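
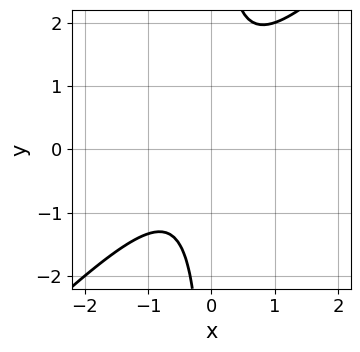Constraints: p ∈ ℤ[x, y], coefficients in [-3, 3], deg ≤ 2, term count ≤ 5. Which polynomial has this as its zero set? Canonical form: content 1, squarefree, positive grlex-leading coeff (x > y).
The degree is 2 — a generic line meets the curve in up to 2 points.
From the axis intercepts and sections: no y-intercept at any integer in the box; it misses every integer gridline on the x-axis.
Assembling these constraints gives the stated polynomial.

3*x^2 - 3*x*y + x + 2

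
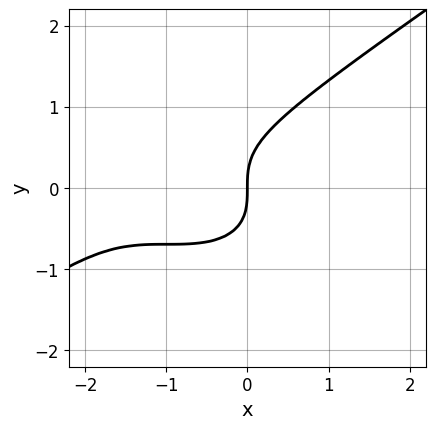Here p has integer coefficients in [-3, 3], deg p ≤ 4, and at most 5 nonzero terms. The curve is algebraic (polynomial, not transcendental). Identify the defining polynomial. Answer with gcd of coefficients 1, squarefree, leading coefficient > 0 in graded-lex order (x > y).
x^3 - 3*y^3 + 3*x^2 + 3*x

(a) deg p = 3. A generic line meets the curve in up to 3 points.
(b) From the visible intercepts: it meets the y-axis at y = 0 (among the integer gridlines); it crosses the x-axis at the gridline x = 0.
(c) Fitting integer coefficients to these (and the overall shape) gives p.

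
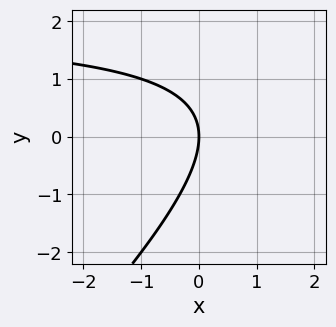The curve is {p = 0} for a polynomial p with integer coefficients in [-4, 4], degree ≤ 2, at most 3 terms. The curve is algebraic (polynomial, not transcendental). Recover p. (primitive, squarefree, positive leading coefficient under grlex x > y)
(a) Degree: the shape is more complex than any degree-1 curve, so deg p = 2.
(b) From the axis intercepts and sections: it crosses the y-axis at the gridline y = 0; it meets the x-axis at x = 0 (among the integer gridlines).
(c) Together with the visible shape, these determine p as stated.

x*y - y^2 - 2*x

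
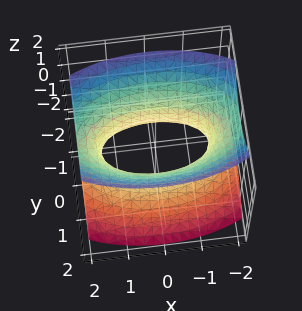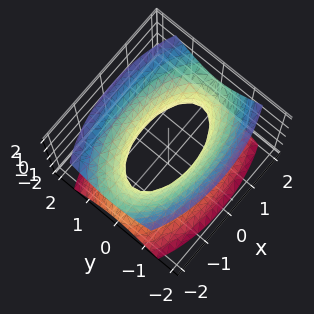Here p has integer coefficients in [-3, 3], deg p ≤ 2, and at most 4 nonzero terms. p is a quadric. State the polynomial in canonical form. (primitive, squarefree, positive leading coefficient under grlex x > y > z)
x^2 + 3*y^2 - 2*z^2 - 2

deg p = 2. One connected sheet with a waist; a quadric.
Symmetries: it's symmetric under z → −z, forcing even powers of z; the x ↦ −x reflection is a symmetry, so x appears only in even powers; the y ↦ −y reflection is a symmetry, so y appears only in even powers.
Observable constraints: it misses every integer gridline on the z-axis.
Fitting integer coefficients to these (and the overall shape) gives p.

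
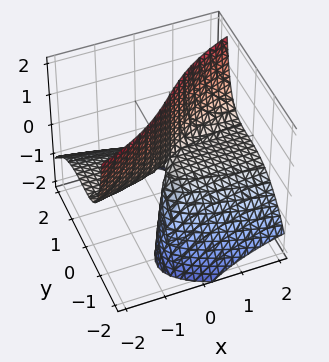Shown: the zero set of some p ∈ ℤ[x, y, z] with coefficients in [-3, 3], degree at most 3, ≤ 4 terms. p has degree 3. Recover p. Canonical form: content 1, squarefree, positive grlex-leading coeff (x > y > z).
1. deg p = 3.
2. From the visible intercepts: the visible x-axis segment lies entirely on the surface; it crosses the y-axis at the gridline y = 0; the visible z-axis segment lies entirely on the surface.
3. The integer polynomial consistent with all of this is the stated p.

y^3 - 2*x*z + 2*y*z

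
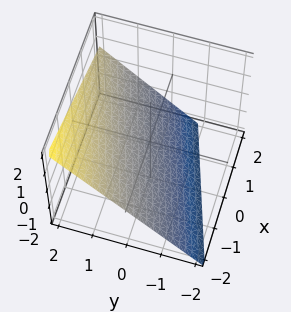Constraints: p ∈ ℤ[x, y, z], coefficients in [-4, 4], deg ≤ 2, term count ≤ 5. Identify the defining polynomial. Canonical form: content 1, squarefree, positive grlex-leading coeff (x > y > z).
x - 3*y + 3*z + 2

1. Degree: the surface is flat (a plane), so deg p = 1.
2. Against the integer gridlines: it meets the x-axis at x = -2 (among the integer gridlines).
3. Together with the visible shape, these determine p as stated.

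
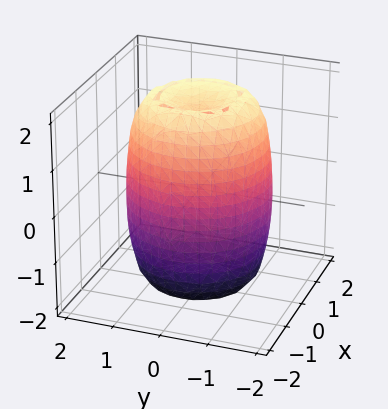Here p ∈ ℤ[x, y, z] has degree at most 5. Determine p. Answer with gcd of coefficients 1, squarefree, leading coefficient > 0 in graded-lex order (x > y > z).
First, the degree is 4 — the shape is more complex than any degree-3 surface.
Then, symmetries: the surface is invariant under rotation about z: p = q(x² + y², z).
Then, observable constraints: a circular section at z = -1 has radius between 1 and 2.
Finally, together with the visible shape, these determine p as stated.

2*x^4 + 4*x^2*y^2 + 2*y^4 - 3*x^2 - 3*y^2 + z^2 - 3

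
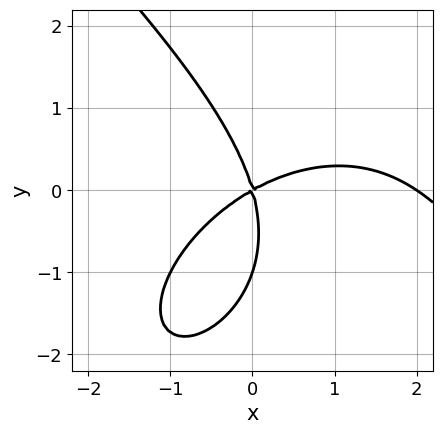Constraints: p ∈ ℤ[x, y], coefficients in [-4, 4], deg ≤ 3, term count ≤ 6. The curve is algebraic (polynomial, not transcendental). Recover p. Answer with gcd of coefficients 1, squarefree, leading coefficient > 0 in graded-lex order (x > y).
The degree is 3 — the shape is more complex than any degree-2 curve.
Checking where it meets the axes: among the integer gridlines, it crosses the y-axis at y ∈ {-1, 0}; among the integer gridlines, it crosses the x-axis at x ∈ {0, 2}.
Assembling these constraints gives the stated polynomial.

x^3 + y^3 - 2*x^2 + 3*x*y + y^2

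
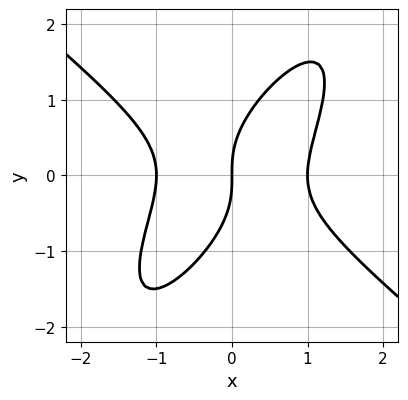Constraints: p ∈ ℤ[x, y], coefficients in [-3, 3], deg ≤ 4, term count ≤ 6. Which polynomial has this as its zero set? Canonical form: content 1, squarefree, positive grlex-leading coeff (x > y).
3*x^3 - 3*x*y^2 + 2*y^3 - 3*x

First, the degree is 3 — the shape is more complex than any degree-2 curve.
Then, observable constraints: the x-axis gridline crossings are at x ∈ {-1, 0, 1}; one y-axis crossing is at y = 0.
Finally, solving for integer coefficients yields p as stated.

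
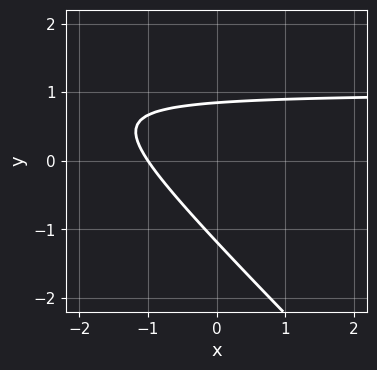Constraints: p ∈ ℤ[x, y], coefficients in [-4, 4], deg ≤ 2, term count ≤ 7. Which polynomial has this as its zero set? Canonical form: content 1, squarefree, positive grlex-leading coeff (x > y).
3*x*y + 3*y^2 - 3*x + y - 3

Degree: no degree-1 curve has this shape, so deg p = 2.
Reading off the gridlines: it meets the x-axis at x = -1 (among the integer gridlines).
These observations pin down the coefficients.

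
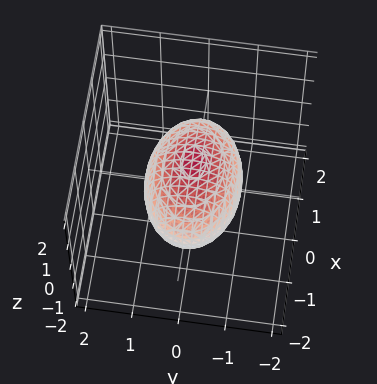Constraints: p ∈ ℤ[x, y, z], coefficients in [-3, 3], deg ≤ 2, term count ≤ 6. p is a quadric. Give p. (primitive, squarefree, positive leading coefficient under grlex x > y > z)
x^2 + 2*y^2 + 2*z^2 - 2

1. The degree is 2 — bounded and convex; a quadric.
2. Symmetries: it's symmetric under z → −z, forcing even powers of z; mirror symmetry y ↦ −y ⇒ only even powers of y; the x ↦ −x reflection is a symmetry, so x appears only in even powers.
3. Observable constraints: the y-axis gridline crossings are at y ∈ {-1, 1}; the z-axis gridline crossings are at z ∈ {-1, 1}.
4. Fitting integer coefficients to these (and the overall shape) gives p.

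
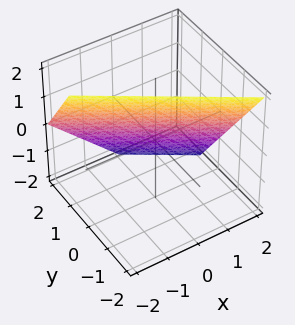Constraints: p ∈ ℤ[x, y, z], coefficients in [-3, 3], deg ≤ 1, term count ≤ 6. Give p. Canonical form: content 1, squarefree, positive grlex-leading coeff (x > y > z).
2*x + 3*y + 2*z - 2

1. The degree is 1 — every cross-section is a straight line — this is a plane.
2. Checking where it meets the axes: one z-axis crossing is at z = 1; it crosses the x-axis at the gridline x = 1.
3. These observations pin down the coefficients.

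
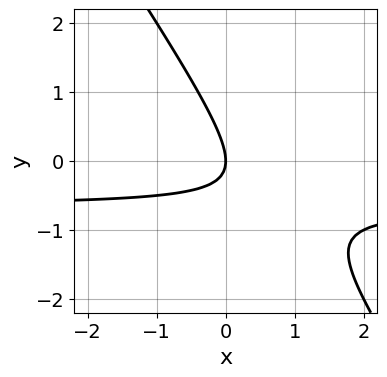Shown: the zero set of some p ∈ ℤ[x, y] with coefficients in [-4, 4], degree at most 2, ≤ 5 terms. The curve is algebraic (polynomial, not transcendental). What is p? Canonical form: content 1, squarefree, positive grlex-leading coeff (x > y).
3*x*y + 2*y^2 + 2*x

deg p = 2.
From the visible intercepts: it meets the x-axis at x = 0 (among the integer gridlines); it meets the y-axis at y = 0 (among the integer gridlines).
Fitting integer coefficients to these (and the overall shape) gives p.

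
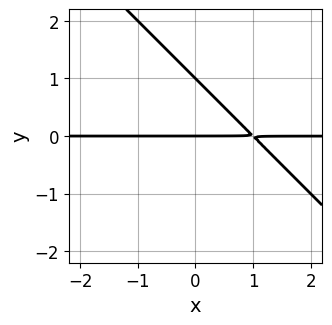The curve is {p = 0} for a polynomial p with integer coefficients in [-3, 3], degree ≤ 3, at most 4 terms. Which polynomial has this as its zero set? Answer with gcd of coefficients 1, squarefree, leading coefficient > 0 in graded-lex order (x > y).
(a) The degree is 2 — no degree-1 curve has this shape.
(b) Checking where it meets the axes: among the integer gridlines, it crosses the y-axis at y ∈ {0, 1}; every point of the x-axis in the box is on the curve.
(c) Fitting integer coefficients to these (and the overall shape) gives p.

x*y + y^2 - y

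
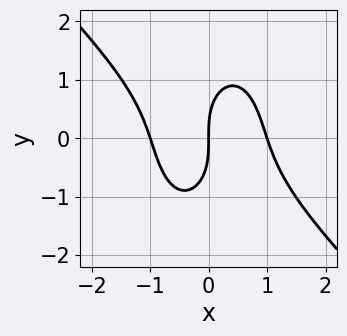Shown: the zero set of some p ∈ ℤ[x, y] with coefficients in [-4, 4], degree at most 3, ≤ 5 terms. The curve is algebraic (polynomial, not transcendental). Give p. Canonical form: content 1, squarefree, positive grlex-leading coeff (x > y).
The degree is 3 — a generic line meets the curve in up to 3 points.
Observable constraints: the x-axis gridline crossings are at x ∈ {-1, 0, 1}; it crosses the y-axis at the gridline y = 0.
Matching integer coefficients to the picture gives p.

3*x^3 + 2*x^2*y + y^3 - 3*x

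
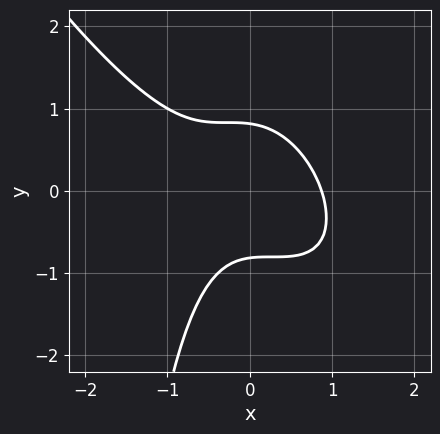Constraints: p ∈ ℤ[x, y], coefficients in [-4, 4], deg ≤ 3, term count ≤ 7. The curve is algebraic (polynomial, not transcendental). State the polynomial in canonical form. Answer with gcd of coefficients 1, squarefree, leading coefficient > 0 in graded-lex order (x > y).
3*x^3 + 3*x^2*y + x*y^2 + 3*y^2 - 2

(a) The degree is 3 — the shape is more complex than any degree-2 curve.
(b) The integer polynomial consistent with all of this is the stated p.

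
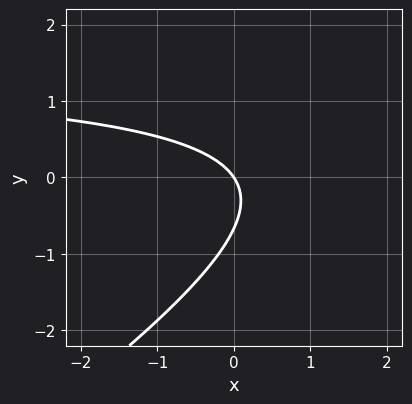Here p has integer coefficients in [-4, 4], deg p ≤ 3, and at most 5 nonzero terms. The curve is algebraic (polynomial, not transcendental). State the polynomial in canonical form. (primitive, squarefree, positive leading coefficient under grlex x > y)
1. Degree: no degree-1 curve has this shape, so deg p = 2.
2. Reading off the gridlines: it meets the x-axis at x = 0 (among the integer gridlines); one y-axis crossing is at y = 0.
3. Matching integer coefficients to the picture gives p.

2*x*y - 3*y^2 - 3*x - 2*y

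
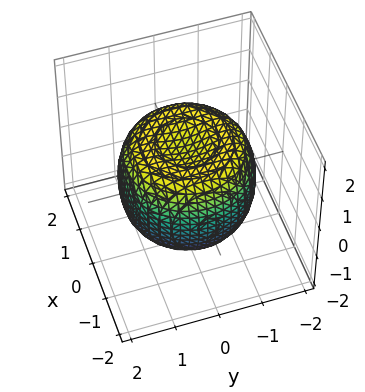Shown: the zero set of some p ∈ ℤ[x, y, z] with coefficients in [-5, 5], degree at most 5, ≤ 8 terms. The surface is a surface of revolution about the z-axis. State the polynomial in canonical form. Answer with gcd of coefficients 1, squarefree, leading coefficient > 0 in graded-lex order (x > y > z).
2*x^4 + 4*x^2*y^2 + 2*y^4 - 3*x^2 - 3*y^2 + 3*z^2 - 3

The degree is 4 — no degree-3 surface has this shape.
Symmetry: every cross-section ⟂ z is a circle, so x, y appear only via x² + y².
From the axis intercepts and sections: the z-axis gridline crossings are at z ∈ {-1, 1}; a circular section at z = 1 has radius between 1 and 2.
Fitting integer coefficients to these (and the overall shape) gives p.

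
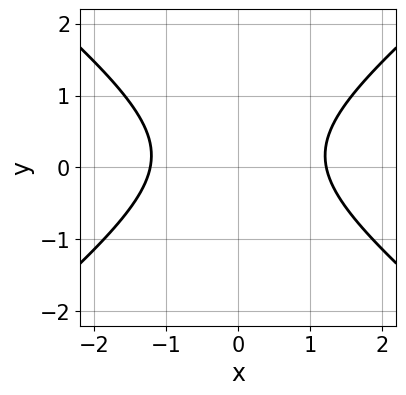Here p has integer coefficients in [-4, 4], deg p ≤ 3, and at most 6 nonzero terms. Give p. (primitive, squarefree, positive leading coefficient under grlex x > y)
2*x^2 - 3*y^2 + y - 3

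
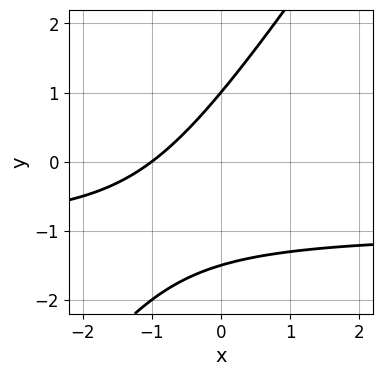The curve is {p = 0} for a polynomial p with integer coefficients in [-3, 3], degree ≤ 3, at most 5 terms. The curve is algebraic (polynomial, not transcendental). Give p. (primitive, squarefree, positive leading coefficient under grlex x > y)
1. Degree: a generic line meets the curve in up to 2 points, so deg p = 2.
2. From the visible intercepts: it meets the y-axis at y = 1 (among the integer gridlines); it meets the x-axis at x = -1 (among the integer gridlines).
3. Putting this together gives p.

3*x*y - 2*y^2 + 3*x - y + 3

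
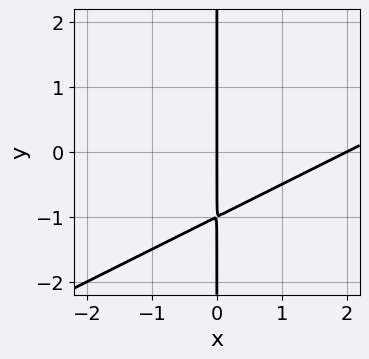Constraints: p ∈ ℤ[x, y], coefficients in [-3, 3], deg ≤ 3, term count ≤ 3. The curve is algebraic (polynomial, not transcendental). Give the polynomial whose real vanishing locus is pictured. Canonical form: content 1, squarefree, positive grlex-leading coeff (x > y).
(a) deg p = 2.
(b) Checking where it meets the axes: among the integer gridlines, it crosses the x-axis at x ∈ {0, 2}; every point of the y-axis in the box is on the curve.
(c) Together with the visible shape, these determine p as stated.

x^2 - 2*x*y - 2*x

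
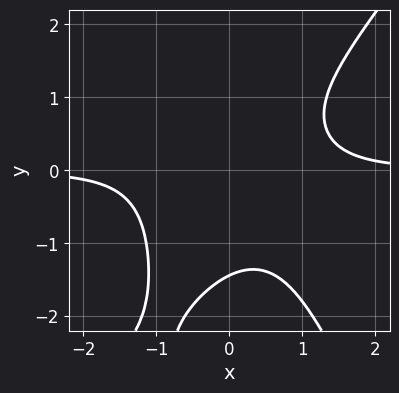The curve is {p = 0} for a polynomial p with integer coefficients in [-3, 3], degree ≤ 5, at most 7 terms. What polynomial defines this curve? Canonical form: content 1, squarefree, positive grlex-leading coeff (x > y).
First, the degree is 4 — the shape is more complex than any degree-3 curve.
Next, checking where it meets the axes: no x-intercept at any integer in the box.
Finally, these observations pin down the coefficients.

3*x^3*y - x^2*y^2 - x*y^3 - y^3 - 3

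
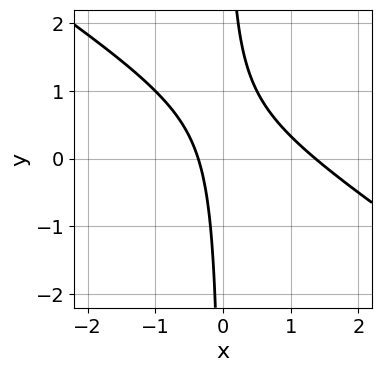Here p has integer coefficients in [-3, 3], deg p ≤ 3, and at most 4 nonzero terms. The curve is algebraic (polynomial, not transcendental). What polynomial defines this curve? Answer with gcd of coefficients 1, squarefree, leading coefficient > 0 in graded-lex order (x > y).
2*x^2 + 3*x*y - 2*x - 1

1. Degree: a generic line meets the curve in up to 2 points, so deg p = 2.
2. Checking where it meets the axes: no y-intercept at any integer in the box.
3. Assembling these constraints gives the stated polynomial.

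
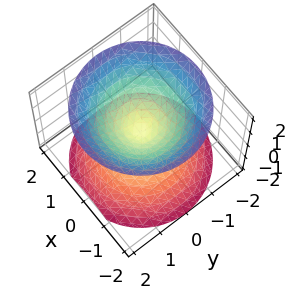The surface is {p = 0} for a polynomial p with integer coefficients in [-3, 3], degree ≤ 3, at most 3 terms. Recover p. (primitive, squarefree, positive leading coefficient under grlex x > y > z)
x^2 + y^2 - z^2

(a) I count 2 distinct pieces. Treating them together as one polynomial.
(b) deg p = 2. A double cone through the origin; a quadric.
(c) Symmetries: the z ↦ −z reflection is a symmetry, so z appears only in even powers; rotational symmetry about the z-axis ⇒ p depends on x, y only through x² + y².
(d) Observable constraints: it crosses the z-axis at the gridline z = 0; it crosses the y-axis at the gridline y = 0; it crosses the x-axis at the gridline x = 0; a circular section at z = 1 has radius exactly 1.
(e) Solving for integer coefficients yields p as stated.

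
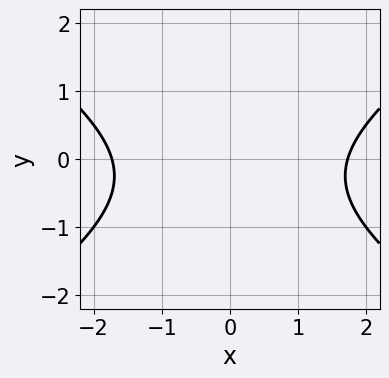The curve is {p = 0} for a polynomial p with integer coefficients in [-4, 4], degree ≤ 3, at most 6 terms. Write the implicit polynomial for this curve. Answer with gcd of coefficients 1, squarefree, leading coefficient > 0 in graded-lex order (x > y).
x^2 - 2*y^2 - y - 3

1. The degree is 2 — a generic line meets the curve in up to 2 points.
2. Symmetries: it's symmetric under x → −x, forcing even powers of x.
3. From the visible intercepts: the curve avoids every integer y-axis point in the box.
4. Putting this together gives p.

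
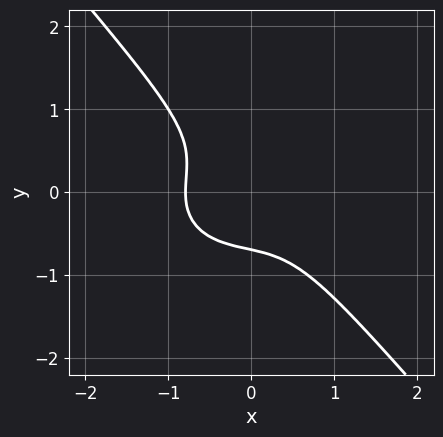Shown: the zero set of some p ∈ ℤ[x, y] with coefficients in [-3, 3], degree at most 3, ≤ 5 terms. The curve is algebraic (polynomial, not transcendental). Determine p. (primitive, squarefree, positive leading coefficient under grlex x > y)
2*x^3 + 2*x*y^2 + 3*y^3 + 1

(a) Degree: the shape is more complex than any degree-2 curve, so deg p = 3.
(b) The integer polynomial consistent with all of this is the stated p.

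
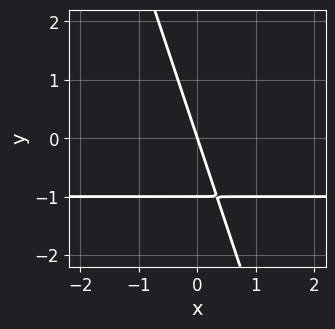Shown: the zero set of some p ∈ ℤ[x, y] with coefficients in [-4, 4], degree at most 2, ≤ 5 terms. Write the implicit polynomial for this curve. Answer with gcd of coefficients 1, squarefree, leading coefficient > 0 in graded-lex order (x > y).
1. Degree: no degree-1 curve has this shape, so deg p = 2.
2. From the visible intercepts: it meets the x-axis at x = 0 (among the integer gridlines); the y-axis gridline crossings are at y ∈ {-1, 0}.
3. Together with the visible shape, these determine p as stated.

3*x*y + y^2 + 3*x + y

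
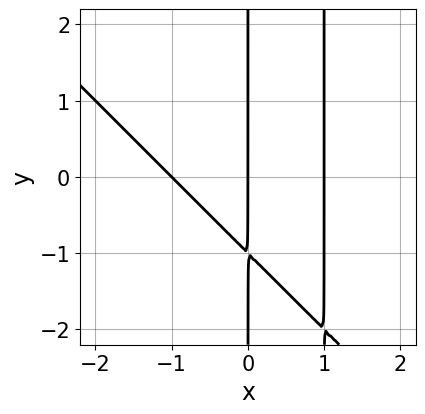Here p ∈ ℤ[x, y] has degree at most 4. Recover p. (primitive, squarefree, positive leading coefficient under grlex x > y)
x^3 + x^2*y - x*y - x

(a) Degree: no degree-2 curve has this shape, so deg p = 3.
(b) Observable constraints: the x-axis gridline crossings are at x ∈ {-1, 0, 1}; the visible y-axis segment lies entirely on the curve.
(c) Together with the visible shape, these determine p as stated.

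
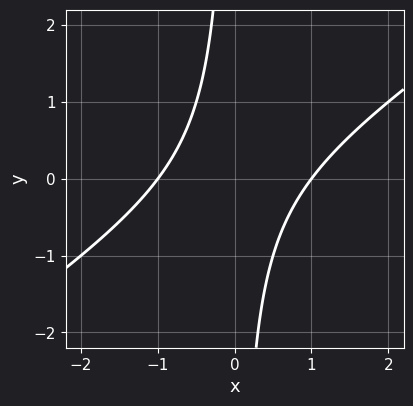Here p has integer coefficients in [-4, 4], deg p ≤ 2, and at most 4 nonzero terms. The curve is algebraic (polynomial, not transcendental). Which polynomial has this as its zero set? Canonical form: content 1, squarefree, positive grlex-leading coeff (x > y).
2*x^2 - 3*x*y - 2

1. deg p = 2. No degree-1 curve has this shape.
2. Reading off the gridlines: no y-intercept at any integer in the box; among the integer gridlines, it crosses the x-axis at x ∈ {-1, 1}.
3. Putting this together gives p.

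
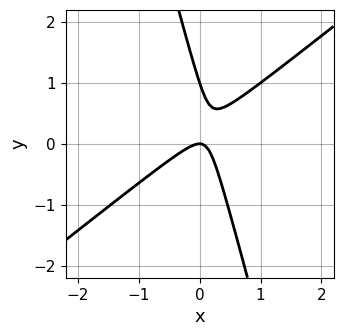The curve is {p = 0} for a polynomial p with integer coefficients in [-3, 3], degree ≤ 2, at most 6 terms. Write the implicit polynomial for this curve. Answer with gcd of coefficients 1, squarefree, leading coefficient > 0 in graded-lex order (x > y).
3*x^2 - 3*x*y - y^2 + y

1. The degree is 2 — a generic line meets the curve in up to 2 points.
2. From the axis intercepts and sections: it meets the x-axis at x = 0 (among the integer gridlines); the y-axis gridline crossings are at y ∈ {0, 1}.
3. Solving for integer coefficients yields p as stated.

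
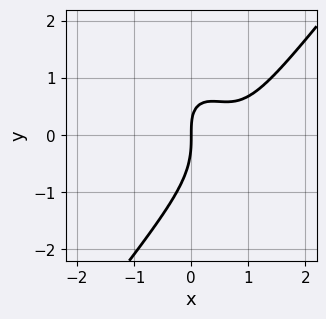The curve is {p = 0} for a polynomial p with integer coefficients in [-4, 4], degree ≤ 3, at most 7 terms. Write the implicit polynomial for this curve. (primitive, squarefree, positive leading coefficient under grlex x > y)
Degree: the shape is more complex than any degree-2 curve, so deg p = 3.
Reading off the gridlines: it crosses the y-axis at the gridline y = 0; it crosses the x-axis at the gridline x = 0.
These observations pin down the coefficients.

2*x^3 - y^3 - 3*x^2 - x*y + 2*x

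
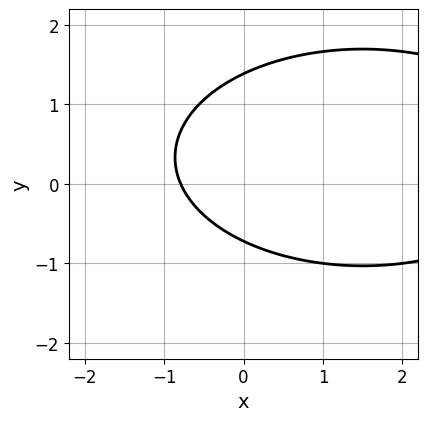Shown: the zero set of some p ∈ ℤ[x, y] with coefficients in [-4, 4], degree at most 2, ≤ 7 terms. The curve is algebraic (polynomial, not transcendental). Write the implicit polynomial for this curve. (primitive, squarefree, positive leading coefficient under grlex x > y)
First, deg p = 2.
Finally, matching integer coefficients to the picture gives p.

x^2 + 3*y^2 - 3*x - 2*y - 3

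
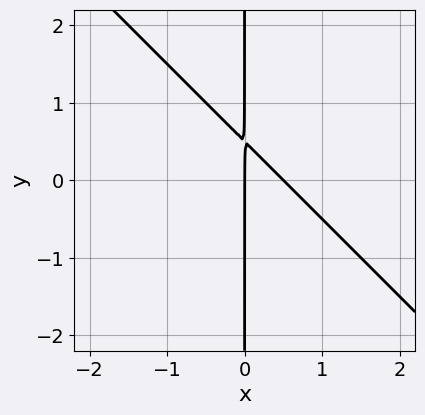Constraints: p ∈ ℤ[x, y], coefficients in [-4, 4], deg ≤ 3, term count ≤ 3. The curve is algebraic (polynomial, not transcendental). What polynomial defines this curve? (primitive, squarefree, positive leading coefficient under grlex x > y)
2*x^2 + 2*x*y - x

First, degree: a generic line meets the curve in up to 2 points, so deg p = 2.
Then, observable constraints: it meets the x-axis at x = 0 (among the integer gridlines); every point of the y-axis in the box is on the curve.
Finally, solving for integer coefficients yields p as stated.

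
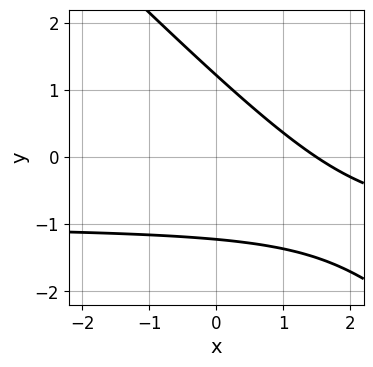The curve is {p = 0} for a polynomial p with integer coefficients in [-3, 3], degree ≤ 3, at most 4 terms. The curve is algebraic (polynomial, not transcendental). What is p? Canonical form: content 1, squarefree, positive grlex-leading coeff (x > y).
2*x*y + 2*y^2 + 2*x - 3

1. Degree: no degree-1 curve has this shape, so deg p = 2.
2. Putting this together gives p.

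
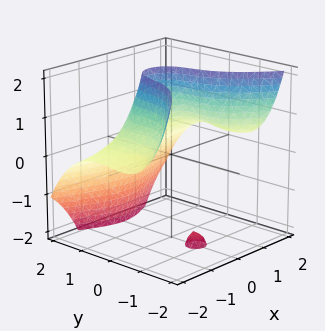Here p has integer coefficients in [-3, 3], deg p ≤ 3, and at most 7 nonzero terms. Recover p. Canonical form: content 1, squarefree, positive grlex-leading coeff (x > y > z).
3*x^2*z + 3*y^3 + 2*y*z - 2*y - 3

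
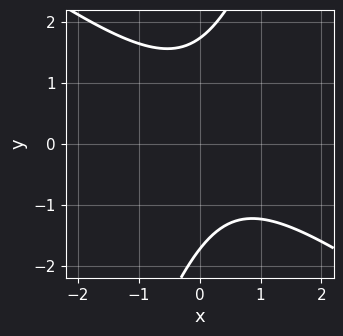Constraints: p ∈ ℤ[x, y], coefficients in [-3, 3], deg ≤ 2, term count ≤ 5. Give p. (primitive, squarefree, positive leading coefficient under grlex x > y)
1. Degree: no degree-1 curve has this shape, so deg p = 2.
2. Against the integer gridlines: the curve avoids every integer x-axis point in the box.
3. These observations pin down the coefficients.

2*x^2 + 2*x*y - y^2 - x + 3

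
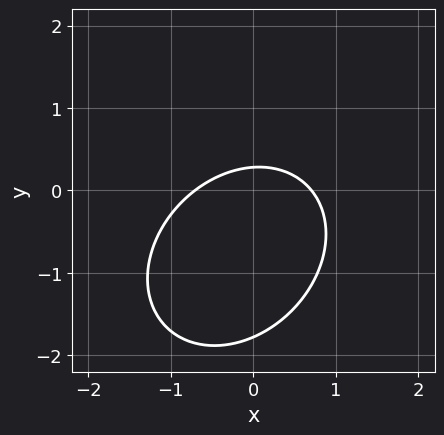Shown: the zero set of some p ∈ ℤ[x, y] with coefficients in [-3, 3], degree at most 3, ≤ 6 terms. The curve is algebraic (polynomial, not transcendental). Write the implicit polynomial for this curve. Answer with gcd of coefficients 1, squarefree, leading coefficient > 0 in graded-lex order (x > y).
2*x^2 - x*y + 2*y^2 + 3*y - 1

(a) The degree is 2 — a generic line meets the curve in up to 2 points.
(b) The integer polynomial consistent with all of this is the stated p.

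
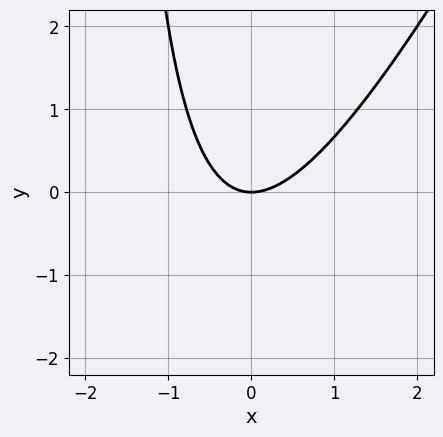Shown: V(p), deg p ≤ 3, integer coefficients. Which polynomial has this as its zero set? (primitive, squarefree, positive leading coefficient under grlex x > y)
2*x^2 - x*y - 2*y

(a) deg p = 2. No degree-1 curve has this shape.
(b) From the visible intercepts: it crosses the x-axis at the gridline x = 0; it crosses the y-axis at the gridline y = 0.
(c) Together with the visible shape, these determine p as stated.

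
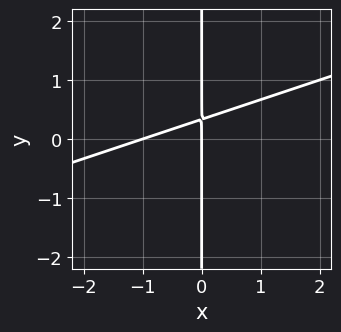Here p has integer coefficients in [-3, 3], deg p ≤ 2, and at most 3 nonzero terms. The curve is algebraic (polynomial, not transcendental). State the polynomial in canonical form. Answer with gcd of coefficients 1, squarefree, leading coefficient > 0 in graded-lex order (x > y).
x^2 - 3*x*y + x

(a) Degree: a generic line meets the curve in up to 2 points, so deg p = 2.
(b) From the visible intercepts: the x-axis gridline crossings are at x ∈ {-1, 0}; every point of the y-axis in the box is on the curve.
(c) Putting this together gives p.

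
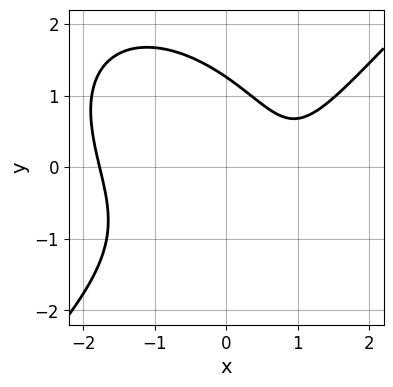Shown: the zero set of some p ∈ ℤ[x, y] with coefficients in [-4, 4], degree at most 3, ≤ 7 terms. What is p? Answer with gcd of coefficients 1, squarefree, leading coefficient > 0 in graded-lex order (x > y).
x^3 - y^3 - x*y - 2*x + 2

1. Degree: a generic line meets the curve in up to 3 points, so deg p = 3.
2. Putting this together gives p.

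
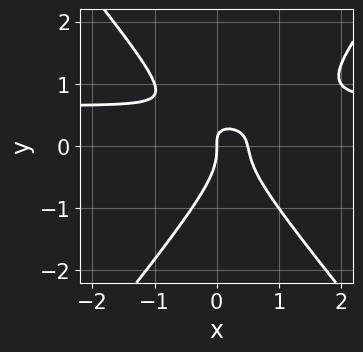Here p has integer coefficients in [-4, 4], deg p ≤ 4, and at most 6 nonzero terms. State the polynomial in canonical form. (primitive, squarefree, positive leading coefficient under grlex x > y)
3*x^2*y - 2*y^3 - 2*x^2 - 2*x*y + x

First, degree: no degree-2 curve has this shape, so deg p = 3.
Next, against the integer gridlines: it crosses the y-axis at the gridline y = 0; it crosses the x-axis at the gridline x = 0.
Finally, fitting integer coefficients to these (and the overall shape) gives p.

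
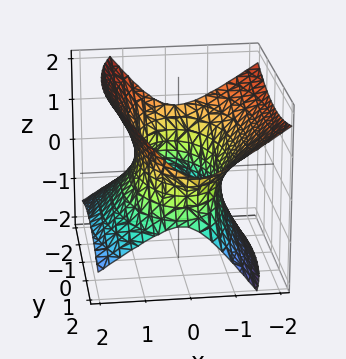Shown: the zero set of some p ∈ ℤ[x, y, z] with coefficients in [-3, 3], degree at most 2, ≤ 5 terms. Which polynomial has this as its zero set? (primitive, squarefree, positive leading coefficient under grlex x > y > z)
3*x^2 + 2*x*z + y^2 - 3*z^2 - 3

1. The degree is 2 — the shape is more complex than any degree-1 surface.
2. Observable constraints: the x-axis gridline crossings are at x ∈ {-1, 1}; the surface avoids every integer z-axis point in the box.
3. Together with the visible shape, these determine p as stated.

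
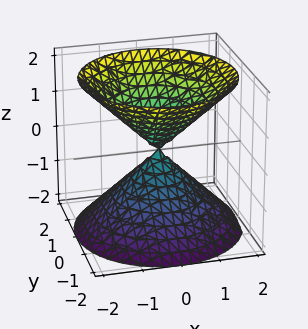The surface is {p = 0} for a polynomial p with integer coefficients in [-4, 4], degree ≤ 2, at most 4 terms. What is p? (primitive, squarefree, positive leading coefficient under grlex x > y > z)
1. The picture has 2 separate pieces. They look like related sheets of one shape, so recover p as a whole.
2. The degree is 2 — a double cone through the origin; a quadric.
3. By symmetry, the surface is invariant under rotation about z: p = q(x² + y², z); mirror symmetry z ↦ −z ⇒ only even powers of z.
4. Observable constraints: it crosses the y-axis at the gridline y = 0; one z-axis crossing is at z = 0; a circular section at z = 1 has radius exactly 1; it meets the x-axis at x = 0 (among the integer gridlines).
5. The integer polynomial consistent with all of this is the stated p.

x^2 + y^2 - z^2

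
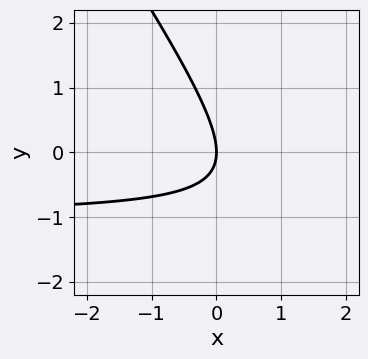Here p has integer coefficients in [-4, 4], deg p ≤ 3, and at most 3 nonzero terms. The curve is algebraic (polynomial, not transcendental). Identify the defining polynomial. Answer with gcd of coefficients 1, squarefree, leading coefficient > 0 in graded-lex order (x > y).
3*x*y + 2*y^2 + 3*x

Degree: the shape is more complex than any degree-1 curve, so deg p = 2.
Reading off the gridlines: one x-axis crossing is at x = 0; it meets the y-axis at y = 0 (among the integer gridlines).
Together with the visible shape, these determine p as stated.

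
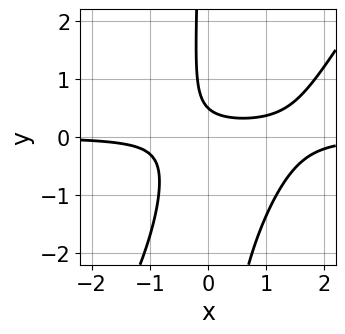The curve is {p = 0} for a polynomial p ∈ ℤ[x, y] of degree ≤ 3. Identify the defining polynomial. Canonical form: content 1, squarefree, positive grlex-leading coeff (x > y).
(a) The degree is 3 — no degree-2 curve has this shape.
(b) Observable constraints: the curve avoids every integer x-axis point in the box.
(c) Solving for integer coefficients yields p as stated.

3*x^2*y - 2*x*y^2 - 3*x*y - 2*y + 1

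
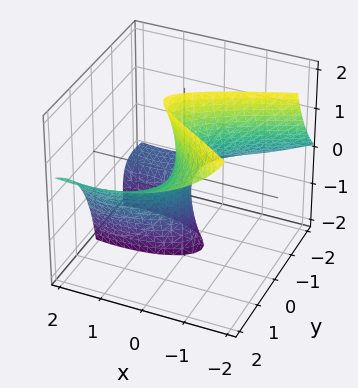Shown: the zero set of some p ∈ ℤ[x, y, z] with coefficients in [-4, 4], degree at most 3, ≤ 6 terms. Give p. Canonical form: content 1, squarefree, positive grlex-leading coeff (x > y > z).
First, degree: the shape is more complex than any degree-2 surface, so deg p = 3.
Then, from the visible intercepts: it crosses the y-axis at the gridline y = 0; it crosses the x-axis at the gridline x = 0; every point of the z-axis in the box is on the surface.
Finally, matching integer coefficients to the picture gives p.

y^3 - 3*y^2*z + y*z^2 + x^2 - 3*x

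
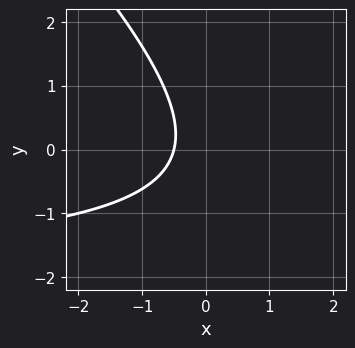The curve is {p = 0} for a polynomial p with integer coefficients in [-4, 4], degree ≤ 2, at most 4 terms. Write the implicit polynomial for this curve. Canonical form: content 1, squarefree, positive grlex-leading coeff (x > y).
x*y + y^2 + 2*x + 1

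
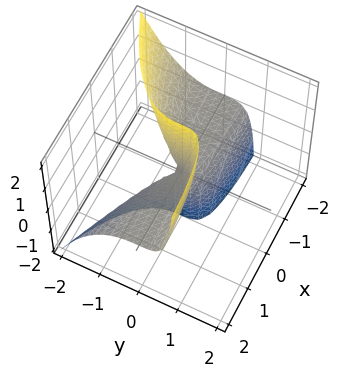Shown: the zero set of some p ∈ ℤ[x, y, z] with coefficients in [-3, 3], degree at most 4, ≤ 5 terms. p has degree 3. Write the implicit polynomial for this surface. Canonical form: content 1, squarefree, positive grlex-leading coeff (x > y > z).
2*x*y*z + 3*y^3 - 2*x*z

(a) The degree is 3 — a generic line meets the surface in up to 3 points.
(b) From the axis intercepts and sections: it meets the y-axis at y = 0 (among the integer gridlines); every point of the x-axis in the box is on the surface.
(c) These observations pin down the coefficients. Check: (0, 0, 2) on the z-axis lies on the surface, and p(0, 0, 2) = 0. ✓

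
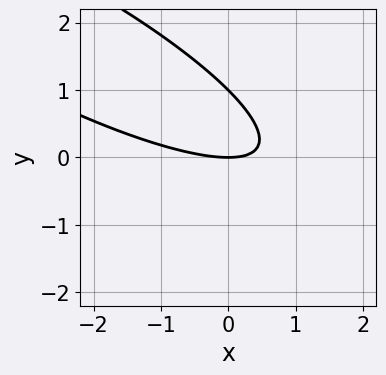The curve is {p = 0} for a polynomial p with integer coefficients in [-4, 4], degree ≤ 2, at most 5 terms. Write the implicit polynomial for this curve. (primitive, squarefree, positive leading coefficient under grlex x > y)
1. Degree: a generic line meets the curve in up to 2 points, so deg p = 2.
2. From the visible intercepts: the y-axis gridline crossings are at y ∈ {0, 1}; it crosses the x-axis at the gridline x = 0.
3. Fitting integer coefficients to these (and the overall shape) gives p.

x^2 + 3*x*y + 3*y^2 - 3*y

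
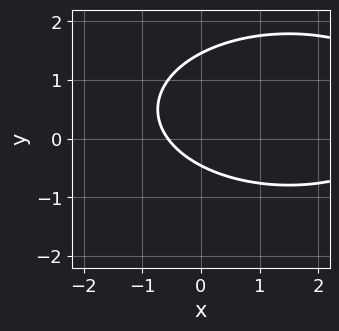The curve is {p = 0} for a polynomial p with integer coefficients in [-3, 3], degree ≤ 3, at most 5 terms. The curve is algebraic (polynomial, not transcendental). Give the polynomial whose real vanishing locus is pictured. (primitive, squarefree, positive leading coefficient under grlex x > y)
x^2 + 3*y^2 - 3*x - 3*y - 2

First, deg p = 2. A generic line meets the curve in up to 2 points.
Finally, the integer polynomial consistent with all of this is the stated p.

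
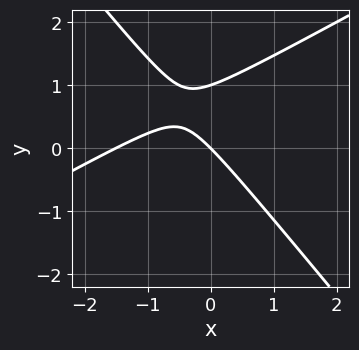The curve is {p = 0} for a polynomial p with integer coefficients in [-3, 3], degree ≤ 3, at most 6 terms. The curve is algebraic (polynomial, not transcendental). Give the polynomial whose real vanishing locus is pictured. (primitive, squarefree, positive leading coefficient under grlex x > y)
(a) Degree: no degree-1 curve has this shape, so deg p = 2.
(b) From the visible intercepts: the y-axis gridline crossings are at y ∈ {0, 1}; it crosses the x-axis at the gridline x = 0.
(c) These observations pin down the coefficients.

2*x^2 - 2*x*y - 3*y^2 + 3*x + 3*y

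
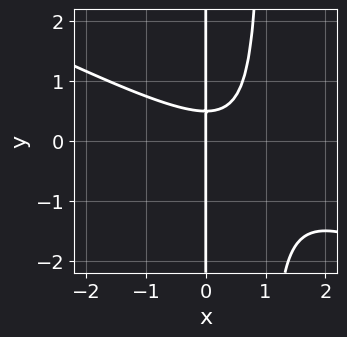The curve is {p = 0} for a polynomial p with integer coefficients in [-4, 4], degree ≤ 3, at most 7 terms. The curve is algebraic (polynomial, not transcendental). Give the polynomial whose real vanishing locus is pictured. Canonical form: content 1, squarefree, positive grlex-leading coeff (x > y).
1. deg p = 3. A generic line meets the curve in up to 3 points.
2. Checking where it meets the axes: it crosses the x-axis at the gridline x = 0; the visible y-axis segment lies entirely on the curve.
3. The integer polynomial consistent with all of this is the stated p.

x^3 + 2*x^2*y - x^2 - 2*x*y + x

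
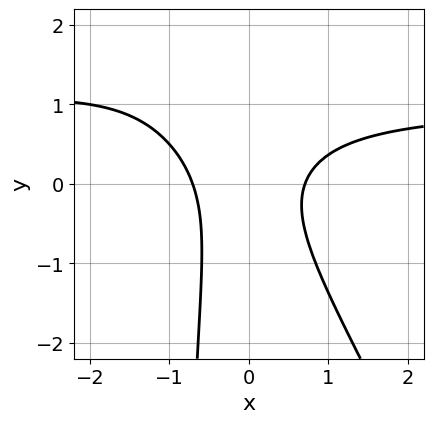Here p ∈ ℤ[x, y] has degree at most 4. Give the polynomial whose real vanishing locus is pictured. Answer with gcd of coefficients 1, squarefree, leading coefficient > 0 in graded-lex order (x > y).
2*x^2*y + x*y^2 - 2*x^2 + y^2 + 1

First, deg p = 3. No degree-2 curve has this shape.
Then, from the visible intercepts: the curve avoids every integer y-axis point in the box.
Finally, solving for integer coefficients yields p as stated.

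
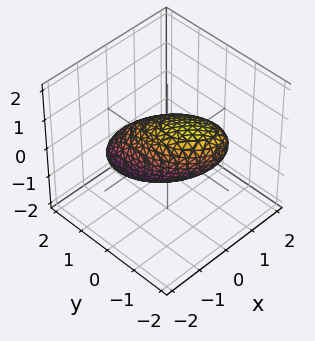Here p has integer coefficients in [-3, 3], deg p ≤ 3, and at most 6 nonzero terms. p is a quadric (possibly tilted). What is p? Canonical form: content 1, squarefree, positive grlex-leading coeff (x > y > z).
3*x^2 + 2*x*y + 2*y^2 + 2*y*z + 3*z^2 - 3

1. The degree is 2 — no degree-1 surface has this shape.
2. Against the integer gridlines: the x-axis gridline crossings are at x ∈ {-1, 1}; the z-axis gridline crossings are at z ∈ {-1, 1}.
3. Together with the visible shape, these determine p as stated.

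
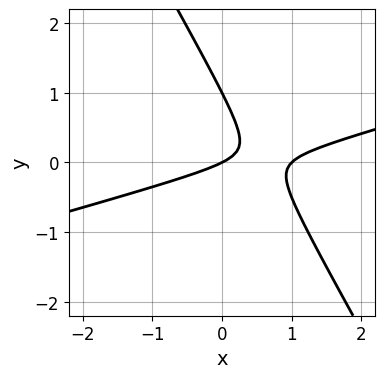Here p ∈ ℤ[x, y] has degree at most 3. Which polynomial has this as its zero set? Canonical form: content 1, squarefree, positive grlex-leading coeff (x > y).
1. deg p = 2.
2. Against the integer gridlines: the x-axis gridline crossings are at x ∈ {0, 1}; among the integer gridlines, it crosses the y-axis at y ∈ {0, 1}.
3. Together with the visible shape, these determine p as stated.

x^2 - 3*x*y - 2*y^2 - x + 2*y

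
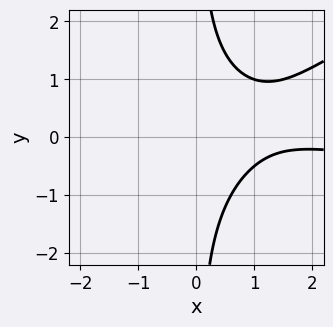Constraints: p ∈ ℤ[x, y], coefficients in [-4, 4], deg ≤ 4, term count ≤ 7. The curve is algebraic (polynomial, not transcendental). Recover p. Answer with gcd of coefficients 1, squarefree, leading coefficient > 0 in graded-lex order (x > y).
x^2*y - 2*x*y^2 + x^2 - 3*x + 3

(a) deg p = 3.
(b) Against the integer gridlines: no y-intercept at any integer in the box; it misses every integer gridline on the x-axis.
(c) Putting this together gives p.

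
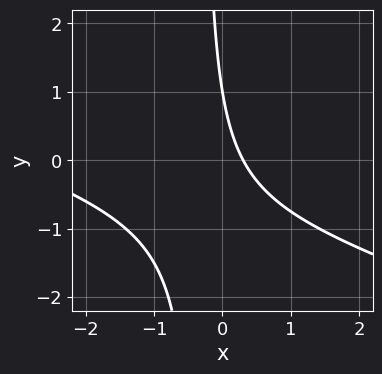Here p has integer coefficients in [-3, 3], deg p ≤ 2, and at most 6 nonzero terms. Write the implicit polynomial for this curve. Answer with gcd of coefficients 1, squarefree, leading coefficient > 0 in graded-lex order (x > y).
1. deg p = 2.
2. Observable constraints: it crosses the y-axis at the gridline y = 1.
3. These observations pin down the coefficients.

x^2 + 3*x*y + 3*x + y - 1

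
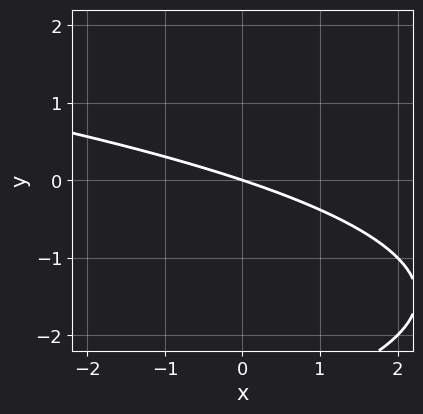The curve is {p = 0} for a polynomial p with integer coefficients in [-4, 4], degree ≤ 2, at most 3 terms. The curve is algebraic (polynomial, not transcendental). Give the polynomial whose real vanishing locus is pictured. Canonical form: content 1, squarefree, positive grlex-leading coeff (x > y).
(a) Degree: no degree-1 curve has this shape, so deg p = 2.
(b) Reading off the gridlines: it meets the y-axis at y = 0 (among the integer gridlines); it crosses the x-axis at the gridline x = 0.
(c) Matching integer coefficients to the picture gives p.

y^2 + x + 3*y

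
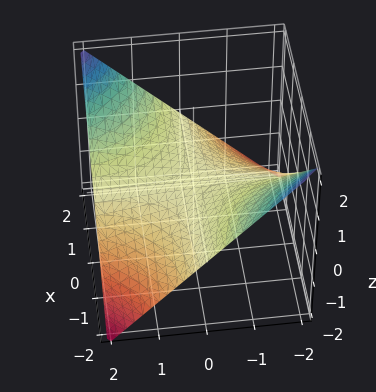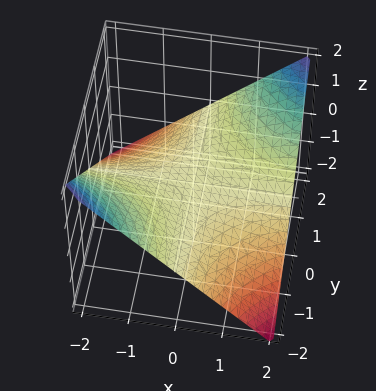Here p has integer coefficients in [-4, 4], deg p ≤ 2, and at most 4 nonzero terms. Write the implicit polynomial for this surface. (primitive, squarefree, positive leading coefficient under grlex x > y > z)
x*y - 2*z

1. deg p = 2. A hyperbolic paraboloid; a quadric.
2. Against the integer gridlines: every point of the y-axis in the box is on the surface; it meets the z-axis at z = 0 (among the integer gridlines).
3. Fitting integer coefficients to these (and the overall shape) gives p. Check: (2, 0, 0) on the x-axis lies on the surface, and p(2, 0, 0) = 0. ✓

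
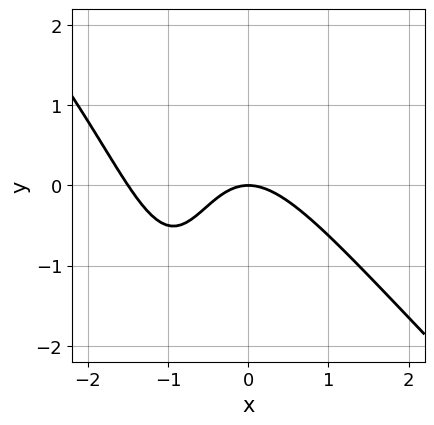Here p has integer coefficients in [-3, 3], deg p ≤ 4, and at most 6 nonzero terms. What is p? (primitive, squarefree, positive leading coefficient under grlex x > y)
2*x^3 + 2*x^2*y + 3*x^2 + 3*x*y + 3*y

(a) The degree is 3 — the shape is more complex than any degree-2 curve.
(b) Checking where it meets the axes: one y-axis crossing is at y = 0; it crosses the x-axis at the gridline x = 0.
(c) Together with the visible shape, these determine p as stated.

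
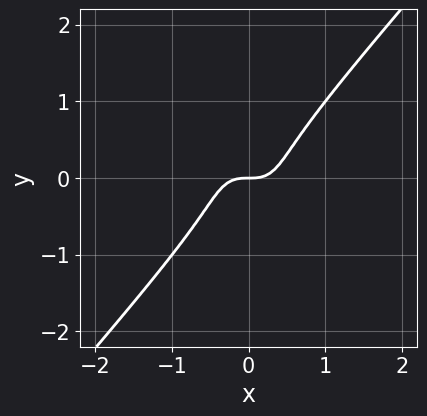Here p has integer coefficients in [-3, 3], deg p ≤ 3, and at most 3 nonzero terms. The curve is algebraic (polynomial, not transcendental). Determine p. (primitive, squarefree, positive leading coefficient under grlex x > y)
3*x^3 - 2*y^3 - y

(a) deg p = 3. No degree-2 curve has this shape.
(b) Observable constraints: it crosses the y-axis at the gridline y = 0; one x-axis crossing is at x = 0.
(c) Solving for integer coefficients yields p as stated.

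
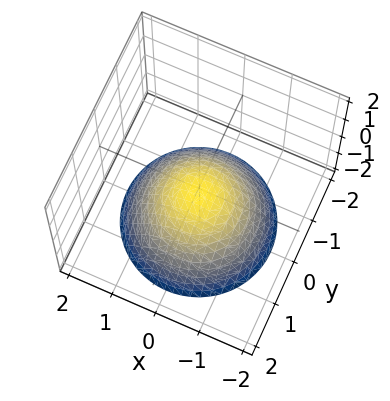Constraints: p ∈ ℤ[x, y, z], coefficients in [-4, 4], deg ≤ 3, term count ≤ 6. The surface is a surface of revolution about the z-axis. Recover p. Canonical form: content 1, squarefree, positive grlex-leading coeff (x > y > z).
2*x^2 + 2*y^2 + 3*z + 1

(a) The degree is 2 — the shape is more complex than any degree-1 surface.
(b) By symmetry, the surface is invariant under rotation about z: p = q(x² + y², z).
(c) Against the integer gridlines: a circular section at z = -2 has radius between 1 and 2; no y-intercept at any integer in the box; it misses every integer gridline on the x-axis.
(d) Fitting integer coefficients to these (and the overall shape) gives p.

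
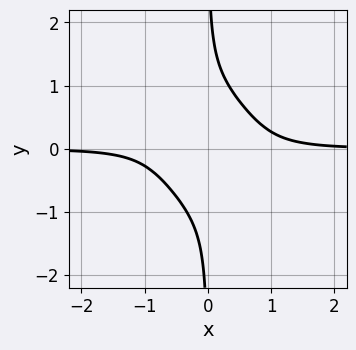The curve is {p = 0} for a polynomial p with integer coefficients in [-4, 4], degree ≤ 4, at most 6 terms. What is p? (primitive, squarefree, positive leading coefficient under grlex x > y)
3*x^3*y + 2*x^2*y^2 + 2*x*y^3 - 1

The degree is 4 — the shape is more complex than any degree-3 curve.
From the axis intercepts and sections: no x-intercept at any integer in the box; the curve avoids every integer y-axis point in the box.
Fitting integer coefficients to these (and the overall shape) gives p.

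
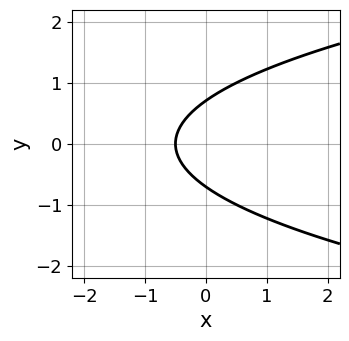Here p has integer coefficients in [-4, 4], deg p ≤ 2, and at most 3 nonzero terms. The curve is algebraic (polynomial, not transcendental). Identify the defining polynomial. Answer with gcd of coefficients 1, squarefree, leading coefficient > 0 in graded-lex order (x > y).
2*y^2 - 2*x - 1

First, deg p = 2. The shape is more complex than any degree-1 curve.
Next, symmetries: mirror symmetry y ↦ −y ⇒ only even powers of y.
Finally, solving for integer coefficients yields p as stated.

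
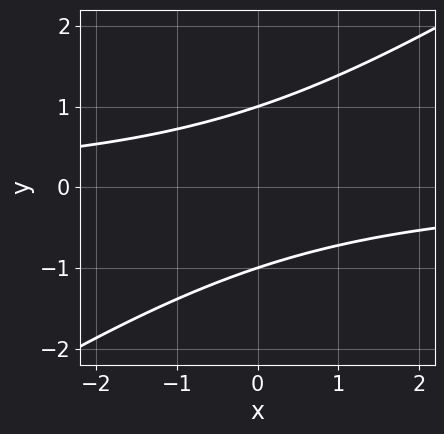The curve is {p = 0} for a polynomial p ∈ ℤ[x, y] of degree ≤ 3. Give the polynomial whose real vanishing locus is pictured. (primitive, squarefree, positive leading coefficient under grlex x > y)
(a) The degree is 2 — a generic line meets the curve in up to 2 points.
(b) From the axis intercepts and sections: among the integer gridlines, it crosses the y-axis at y ∈ {-1, 1}; the curve avoids every integer x-axis point in the box.
(c) Together with the visible shape, these determine p as stated.

2*x*y - 3*y^2 + 3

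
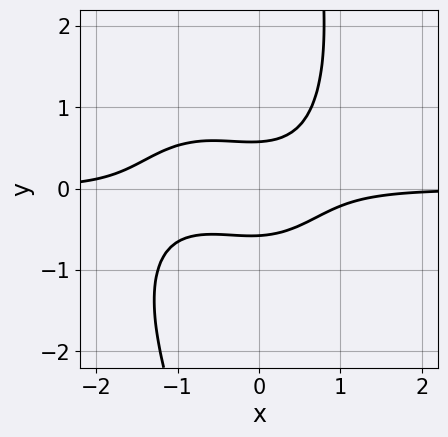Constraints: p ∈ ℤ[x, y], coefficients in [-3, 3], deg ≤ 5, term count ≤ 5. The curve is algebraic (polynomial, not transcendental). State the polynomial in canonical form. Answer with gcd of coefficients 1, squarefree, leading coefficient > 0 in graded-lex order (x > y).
First, the degree is 4 — the shape is more complex than any degree-3 curve.
Next, observable constraints: no x-intercept at any integer in the box.
Finally, together with the visible shape, these determine p as stated.

2*x^3*y + x*y^3 + 2*x^2*y - 3*y^2 + 1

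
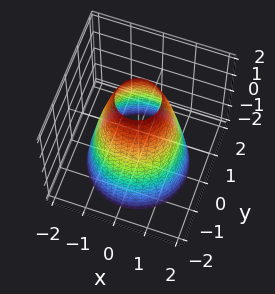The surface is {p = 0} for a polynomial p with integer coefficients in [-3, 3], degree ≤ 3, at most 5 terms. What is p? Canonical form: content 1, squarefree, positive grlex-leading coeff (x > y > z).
2*x^2 + 2*y^2 + z - 3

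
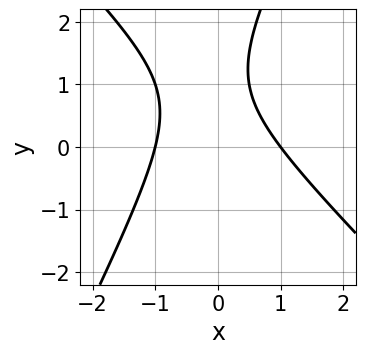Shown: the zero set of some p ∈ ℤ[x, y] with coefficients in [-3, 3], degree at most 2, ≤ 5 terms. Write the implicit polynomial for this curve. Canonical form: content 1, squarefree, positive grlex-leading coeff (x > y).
First, deg p = 2. The shape is more complex than any degree-1 curve.
Then, reading off the gridlines: among the integer gridlines, it crosses the x-axis at x ∈ {-1, 1}; it misses every integer gridline on the y-axis.
Finally, matching integer coefficients to the picture gives p.

2*x^2 + x*y - y^2 + 2*y - 2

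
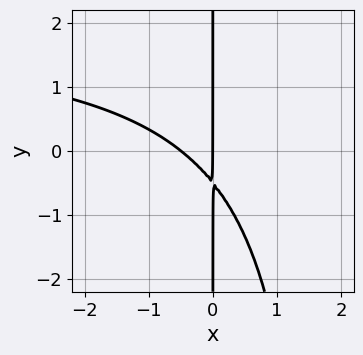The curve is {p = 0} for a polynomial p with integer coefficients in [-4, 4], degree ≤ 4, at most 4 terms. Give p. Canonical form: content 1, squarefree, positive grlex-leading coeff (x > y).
The degree is 3 — a generic line meets the curve in up to 3 points.
From the axis intercepts and sections: it crosses the x-axis at the gridline x = 0; every point of the y-axis in the box is on the curve.
These observations pin down the coefficients.

x^2*y - 2*x^2 - 2*x*y - x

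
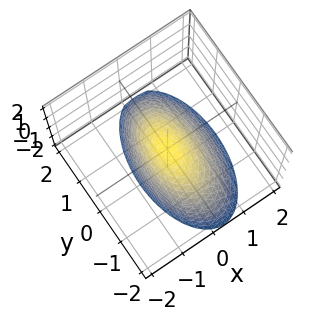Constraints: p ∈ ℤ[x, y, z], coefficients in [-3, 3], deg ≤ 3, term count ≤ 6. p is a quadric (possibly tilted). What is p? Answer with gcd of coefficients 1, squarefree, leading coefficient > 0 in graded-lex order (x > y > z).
3*x^2 + x*z + y^2 + 2*z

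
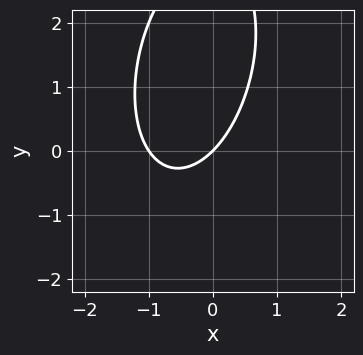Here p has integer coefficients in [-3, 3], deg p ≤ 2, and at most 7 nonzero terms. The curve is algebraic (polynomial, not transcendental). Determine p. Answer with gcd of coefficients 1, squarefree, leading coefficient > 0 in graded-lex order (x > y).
3*x^2 - x*y + y^2 + 3*x - 3*y

deg p = 2. No degree-1 curve has this shape.
Reading off the gridlines: it crosses the y-axis at the gridline y = 0; among the integer gridlines, it crosses the x-axis at x ∈ {-1, 0}.
Matching integer coefficients to the picture gives p.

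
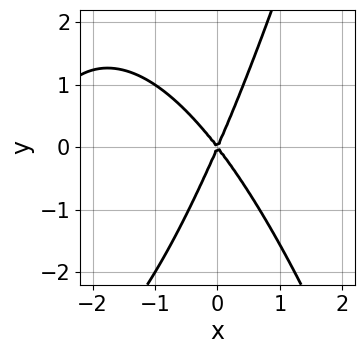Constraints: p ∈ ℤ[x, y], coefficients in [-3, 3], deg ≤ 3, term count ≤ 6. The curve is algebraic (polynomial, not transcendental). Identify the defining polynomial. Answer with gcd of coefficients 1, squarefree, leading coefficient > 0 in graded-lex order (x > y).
First, degree: a generic line meets the curve in up to 3 points, so deg p = 3.
Next, from the visible intercepts: one x-axis crossing is at x = 0; it meets the y-axis at y = 0 (among the integer gridlines).
Finally, these observations pin down the coefficients.

x^3 + 3*x^2 + x*y - y^2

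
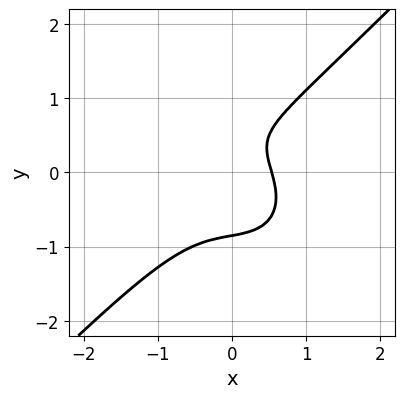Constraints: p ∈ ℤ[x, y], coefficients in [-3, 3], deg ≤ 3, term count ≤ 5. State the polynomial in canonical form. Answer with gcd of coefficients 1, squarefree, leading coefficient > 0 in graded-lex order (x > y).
1. deg p = 3. No degree-2 curve has this shape.
2. Solving for integer coefficients yields p as stated.

3*x^3 - 3*y^3 + x + y - 1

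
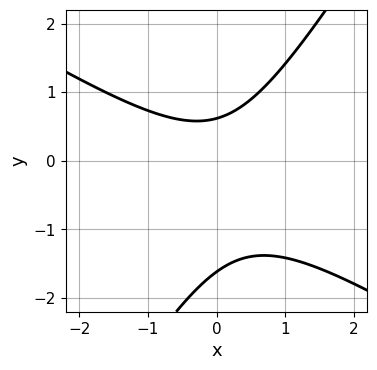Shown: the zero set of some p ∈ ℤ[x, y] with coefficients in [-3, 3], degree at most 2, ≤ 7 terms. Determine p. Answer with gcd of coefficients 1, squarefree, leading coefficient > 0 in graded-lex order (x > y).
x^2 + x*y - y^2 - y + 1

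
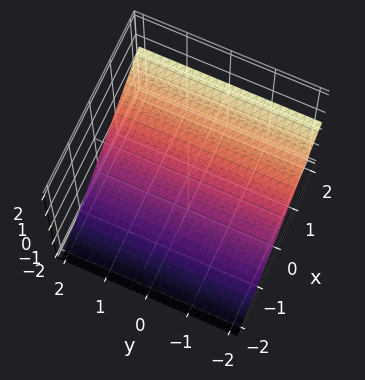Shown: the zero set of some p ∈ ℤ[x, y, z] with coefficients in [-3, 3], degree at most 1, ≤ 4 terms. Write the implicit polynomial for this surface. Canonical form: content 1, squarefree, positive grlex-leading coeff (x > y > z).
2*x - 3*z - 2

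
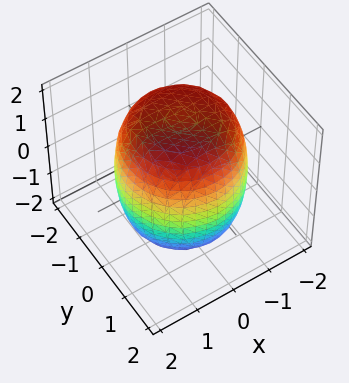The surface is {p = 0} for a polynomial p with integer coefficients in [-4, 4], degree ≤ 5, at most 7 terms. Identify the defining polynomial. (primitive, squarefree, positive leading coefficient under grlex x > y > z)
(a) deg p = 4. No degree-3 surface has this shape.
(b) Symmetries: the z-axis is an axis of rotation, so x and y enter only as x² + y².
(c) Against the integer gridlines: a circular section at z = -1 has radius between 1 and 2.
(d) These observations pin down the coefficients.

x^4 + 2*x^2*y^2 + y^4 - x^2 - y^2 + z^2 - 3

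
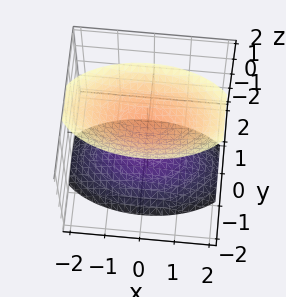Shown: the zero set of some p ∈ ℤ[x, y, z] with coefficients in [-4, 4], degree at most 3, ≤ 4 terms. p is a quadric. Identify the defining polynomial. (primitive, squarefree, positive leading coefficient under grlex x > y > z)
x^2 + 3*y^2 - 2*z^2 + 3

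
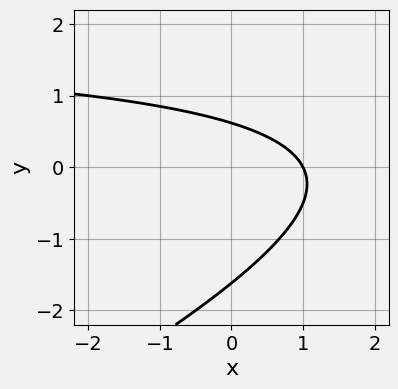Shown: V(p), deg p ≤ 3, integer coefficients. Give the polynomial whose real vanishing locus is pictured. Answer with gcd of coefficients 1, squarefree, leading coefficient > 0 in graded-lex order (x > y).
First, deg p = 2.
Next, from the visible intercepts: one x-axis crossing is at x = 1.
Finally, matching integer coefficients to the picture gives p.

x*y - 2*y^2 - 2*x - 2*y + 2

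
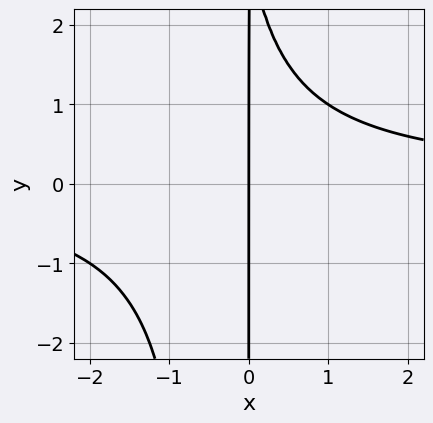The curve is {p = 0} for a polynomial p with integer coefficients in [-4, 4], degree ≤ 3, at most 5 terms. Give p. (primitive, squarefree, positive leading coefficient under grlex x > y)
(a) deg p = 3. A generic line meets the curve in up to 3 points.
(b) From the axis intercepts and sections: one x-axis crossing is at x = 0; every point of the y-axis in the box is on the curve.
(c) Solving for integer coefficients yields p as stated.

2*x^2*y + x*y - 3*x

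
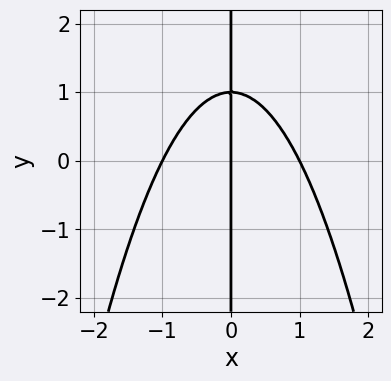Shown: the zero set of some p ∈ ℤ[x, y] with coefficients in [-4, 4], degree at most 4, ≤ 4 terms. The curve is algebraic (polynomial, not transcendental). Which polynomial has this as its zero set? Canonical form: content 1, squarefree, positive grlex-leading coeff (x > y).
x^3 + x*y - x

First, degree: no degree-2 curve has this shape, so deg p = 3.
Next, reading off the gridlines: the visible y-axis segment lies entirely on the curve; among the integer gridlines, it crosses the x-axis at x ∈ {-1, 0, 1}.
Finally, together with the visible shape, these determine p as stated.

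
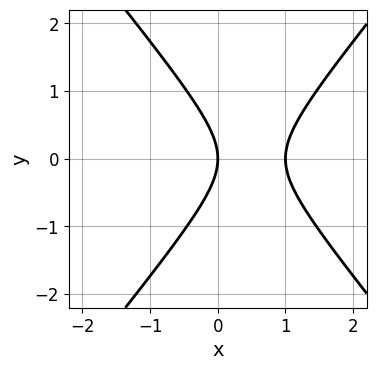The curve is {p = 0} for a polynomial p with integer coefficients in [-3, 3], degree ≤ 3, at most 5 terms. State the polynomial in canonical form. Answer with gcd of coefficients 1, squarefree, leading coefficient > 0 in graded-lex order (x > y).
(a) Degree: a generic line meets the curve in up to 2 points, so deg p = 2.
(b) Symmetries: it's symmetric under y → −y, forcing even powers of y.
(c) From the axis intercepts and sections: it crosses the y-axis at the gridline y = 0; the x-axis gridline crossings are at x ∈ {0, 1}.
(d) The integer polynomial consistent with all of this is the stated p.

3*x^2 - 2*y^2 - 3*x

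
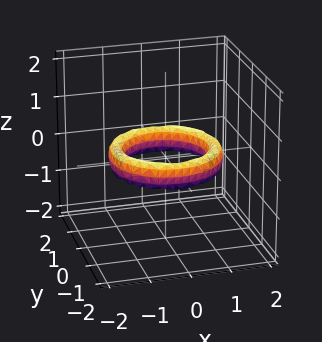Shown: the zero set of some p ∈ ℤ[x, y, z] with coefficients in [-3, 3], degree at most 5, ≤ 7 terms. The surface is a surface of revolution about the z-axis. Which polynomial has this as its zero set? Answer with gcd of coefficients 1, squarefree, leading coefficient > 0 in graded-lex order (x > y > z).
x^4 + 2*x^2*y^2 + y^4 - 3*x^2 - 3*y^2 + 2*z^2 + 2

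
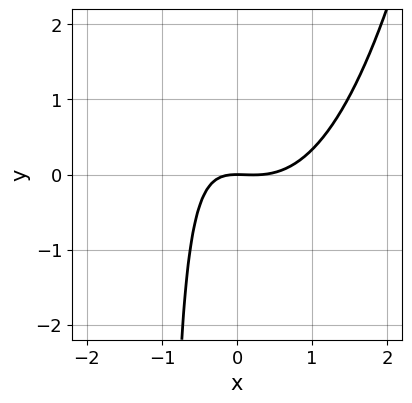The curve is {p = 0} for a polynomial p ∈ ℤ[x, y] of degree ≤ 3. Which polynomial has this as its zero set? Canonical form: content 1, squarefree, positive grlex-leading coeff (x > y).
(a) The degree is 3 — a generic line meets the curve in up to 3 points.
(b) From the visible intercepts: it crosses the y-axis at the gridline y = 0; it crosses the x-axis at the gridline x = 0.
(c) Putting this together gives p.

3*x^3 - x^2 - 3*x*y - 3*y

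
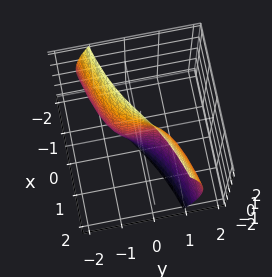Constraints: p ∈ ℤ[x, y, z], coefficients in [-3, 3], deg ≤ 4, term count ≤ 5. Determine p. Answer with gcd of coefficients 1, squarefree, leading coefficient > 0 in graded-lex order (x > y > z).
First, the degree is 3 — a generic line meets the surface in up to 3 points.
Next, checking where it meets the axes: the visible z-axis segment lies entirely on the surface; one x-axis crossing is at x = 0; it meets the y-axis at y = 0 (among the integer gridlines).
Finally, the integer polynomial consistent with all of this is the stated p.

2*y^3 + y*z^2 - 3*x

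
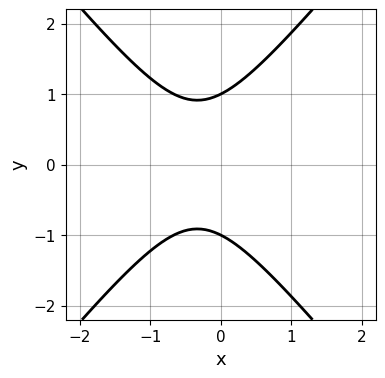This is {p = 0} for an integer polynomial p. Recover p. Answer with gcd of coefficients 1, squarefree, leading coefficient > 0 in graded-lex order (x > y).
(a) deg p = 2. A generic line meets the curve in up to 2 points.
(b) Symmetries: it's symmetric under y → −y, forcing even powers of y.
(c) Checking where it meets the axes: it misses every integer gridline on the x-axis; among the integer gridlines, it crosses the y-axis at y ∈ {-1, 1}.
(d) These observations pin down the coefficients.

3*x^2 - 2*y^2 + 2*x + 2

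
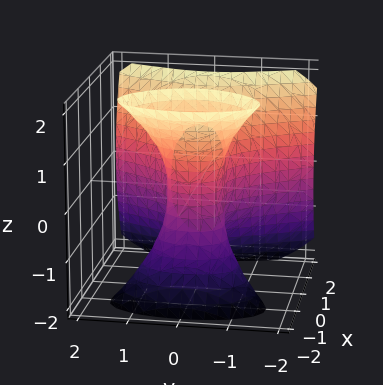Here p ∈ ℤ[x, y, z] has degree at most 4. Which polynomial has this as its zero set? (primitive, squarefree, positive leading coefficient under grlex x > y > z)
3*x^3 - 2*x*z^2 - 3*y^2 + 1

(a) Degree: a generic line meets the surface in up to 3 points, so deg p = 3.
(b) From the axis intercepts and sections: it misses every integer gridline on the z-axis.
(c) Putting this together gives p.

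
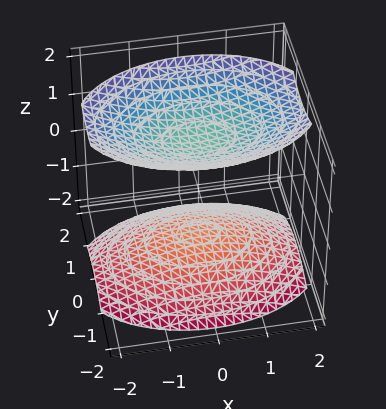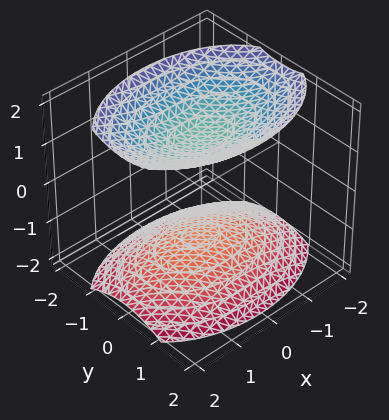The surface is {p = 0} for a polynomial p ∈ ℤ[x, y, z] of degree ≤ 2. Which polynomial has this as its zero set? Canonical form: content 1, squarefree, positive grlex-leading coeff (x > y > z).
(a) There are 2 components. They look like related sheets of one shape, so recover p as a whole.
(b) Degree: two separate bowl-shaped sheets opening away from each other; a quadric, so deg p = 2.
(c) Symmetries: the x ↦ −x reflection is a symmetry, so x appears only in even powers; it's symmetric under z → −z, forcing even powers of z; the y ↦ −y reflection is a symmetry, so y appears only in even powers.
(d) From the visible intercepts: it misses every integer gridline on the x-axis; no y-intercept at any integer in the box.
(e) Solving for integer coefficients yields p as stated.

x^2 + 2*y^2 - 2*z^2 + 3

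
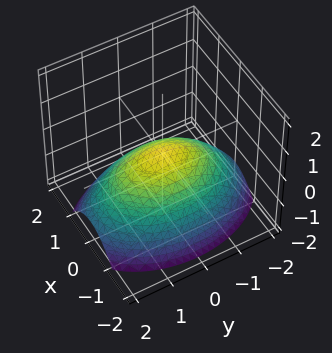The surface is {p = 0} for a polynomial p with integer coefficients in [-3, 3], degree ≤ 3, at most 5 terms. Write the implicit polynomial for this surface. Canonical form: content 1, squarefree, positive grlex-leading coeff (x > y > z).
2*x^2 + y^2 + 3*z

First, degree: a single bowl opening along one axis; a quadric, so deg p = 2.
Then, symmetries: it's symmetric under x → −x, forcing even powers of x; mirror symmetry y ↦ −y ⇒ only even powers of y.
Next, against the integer gridlines: it crosses the y-axis at the gridline y = 0; it crosses the z-axis at the gridline z = 0; it crosses the x-axis at the gridline x = 0.
Finally, these observations pin down the coefficients.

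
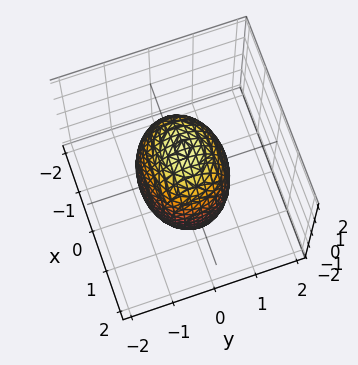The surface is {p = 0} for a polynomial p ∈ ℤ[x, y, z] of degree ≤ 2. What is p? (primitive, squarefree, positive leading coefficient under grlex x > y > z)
First, deg p = 2. A closed, bounded, convex surface; a quadric.
Next, symmetries: the z ↦ −z reflection is a symmetry, so z appears only in even powers; it's symmetric under y → −y, forcing even powers of y; mirror symmetry x ↦ −x ⇒ only even powers of x.
Then, reading off the gridlines: the y-axis gridline crossings are at y ∈ {-1, 1}.
Finally, assembling these constraints gives the stated polynomial.

2*x^2 + 3*y^2 + z^2 - 3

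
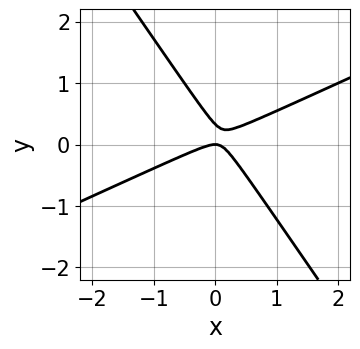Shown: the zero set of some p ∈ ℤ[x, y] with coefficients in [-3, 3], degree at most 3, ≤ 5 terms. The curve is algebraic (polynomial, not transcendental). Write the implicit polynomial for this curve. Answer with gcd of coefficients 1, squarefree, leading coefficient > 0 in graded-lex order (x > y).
2*x^2 - 3*x*y - 3*y^2 + y

1. The degree is 2 — no degree-1 curve has this shape.
2. Observable constraints: it meets the x-axis at x = 0 (among the integer gridlines); it crosses the y-axis at the gridline y = 0.
3. Fitting integer coefficients to these (and the overall shape) gives p.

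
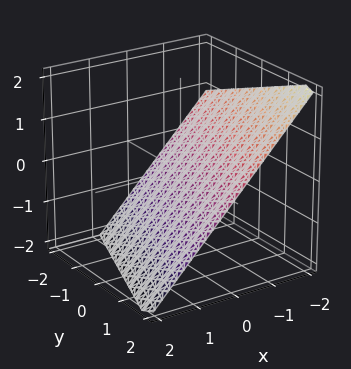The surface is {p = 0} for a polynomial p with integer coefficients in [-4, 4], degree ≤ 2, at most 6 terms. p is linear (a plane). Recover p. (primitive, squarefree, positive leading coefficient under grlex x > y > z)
1. deg p = 1.
2. From the visible intercepts: it meets the y-axis at y = 2 (among the integer gridlines).
3. Matching integer coefficients to the picture gives p.

3*x - y + 3*z + 2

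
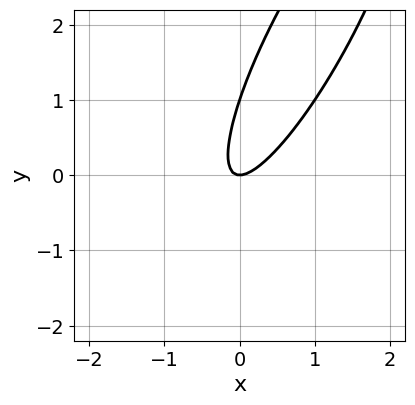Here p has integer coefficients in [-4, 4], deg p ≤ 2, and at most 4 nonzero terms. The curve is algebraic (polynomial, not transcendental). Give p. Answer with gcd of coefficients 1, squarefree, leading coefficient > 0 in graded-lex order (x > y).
3*x^2 - 3*x*y + y^2 - y

1. The degree is 2 — no degree-1 curve has this shape.
2. From the axis intercepts and sections: among the integer gridlines, it crosses the y-axis at y ∈ {0, 1}; it crosses the x-axis at the gridline x = 0.
3. Solving for integer coefficients yields p as stated.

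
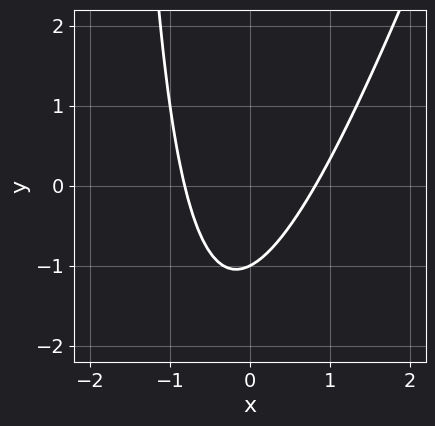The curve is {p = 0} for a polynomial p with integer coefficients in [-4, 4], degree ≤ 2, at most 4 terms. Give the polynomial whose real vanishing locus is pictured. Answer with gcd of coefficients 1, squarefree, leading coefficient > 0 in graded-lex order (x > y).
(a) deg p = 2. A generic line meets the curve in up to 2 points.
(b) Reading off the gridlines: it crosses the y-axis at the gridline y = -1.
(c) These observations pin down the coefficients.

3*x^2 - x*y - 2*y - 2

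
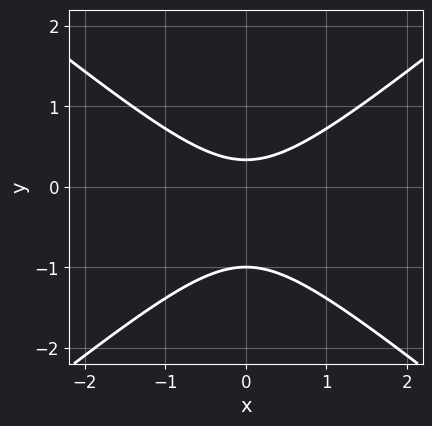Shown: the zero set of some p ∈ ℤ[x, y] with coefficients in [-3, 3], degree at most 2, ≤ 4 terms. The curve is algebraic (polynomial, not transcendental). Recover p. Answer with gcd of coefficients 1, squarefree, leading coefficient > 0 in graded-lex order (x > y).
1. The degree is 2 — no degree-1 curve has this shape.
2. Symmetries: mirror symmetry x ↦ −x ⇒ only even powers of x.
3. Against the integer gridlines: no x-intercept at any integer in the box; one y-axis crossing is at y = -1.
4. Solving for integer coefficients yields p as stated.

2*x^2 - 3*y^2 - 2*y + 1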